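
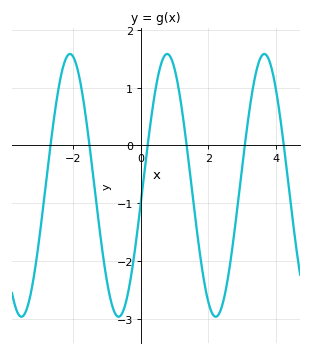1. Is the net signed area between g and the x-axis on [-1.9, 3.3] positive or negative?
negative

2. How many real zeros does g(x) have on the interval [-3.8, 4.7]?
6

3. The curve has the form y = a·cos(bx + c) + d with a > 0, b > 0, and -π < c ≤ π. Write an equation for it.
y = 2.27cos(2.18x - 1.7) - 0.69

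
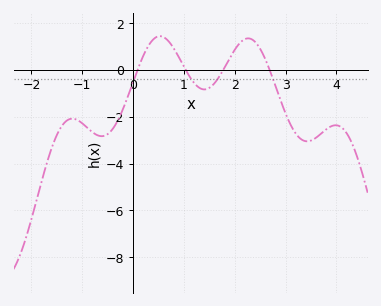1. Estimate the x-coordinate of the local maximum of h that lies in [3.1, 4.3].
3.98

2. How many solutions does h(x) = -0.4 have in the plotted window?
4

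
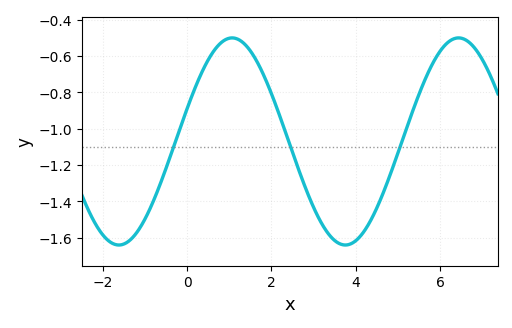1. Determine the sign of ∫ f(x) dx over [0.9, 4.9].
negative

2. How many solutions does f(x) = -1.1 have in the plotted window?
3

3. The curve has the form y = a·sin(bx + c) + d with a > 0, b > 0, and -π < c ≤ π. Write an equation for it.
y = 0.57sin(1.17x + 0.322) - 1.07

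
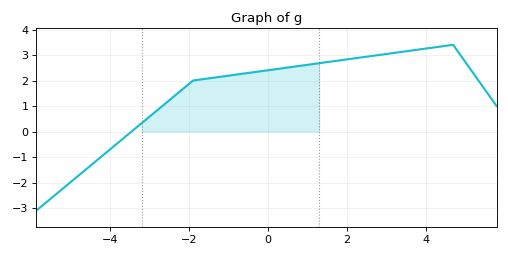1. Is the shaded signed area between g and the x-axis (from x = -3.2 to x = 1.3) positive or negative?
positive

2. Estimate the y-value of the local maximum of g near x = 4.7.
3.4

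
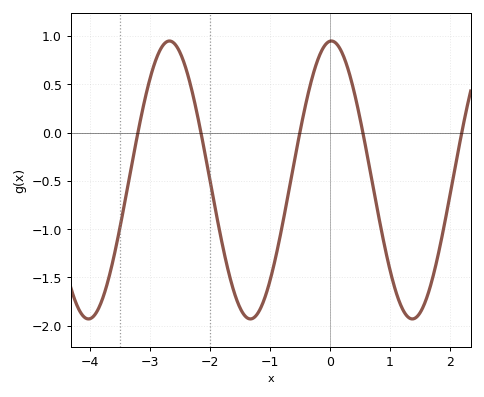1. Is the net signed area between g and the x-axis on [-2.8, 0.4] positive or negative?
negative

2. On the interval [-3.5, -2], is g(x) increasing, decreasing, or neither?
neither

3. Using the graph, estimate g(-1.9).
-0.8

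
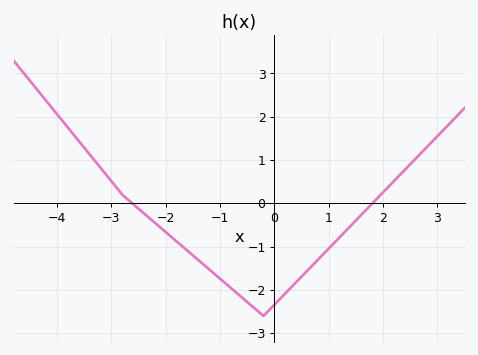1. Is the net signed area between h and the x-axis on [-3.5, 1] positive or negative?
negative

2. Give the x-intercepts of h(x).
-2.6, 1.8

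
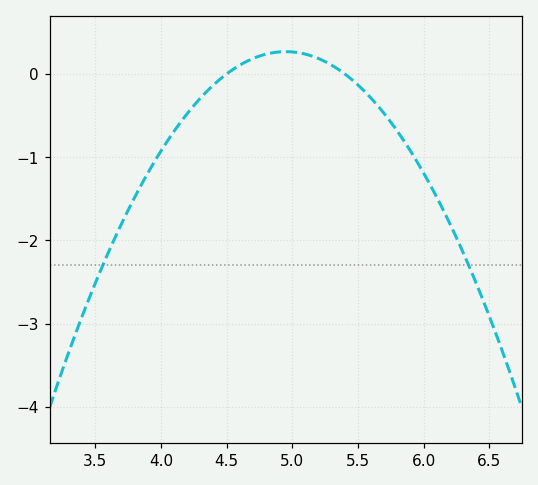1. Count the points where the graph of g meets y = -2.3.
2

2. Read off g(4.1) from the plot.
-0.686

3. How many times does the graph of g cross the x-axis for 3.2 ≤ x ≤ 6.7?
2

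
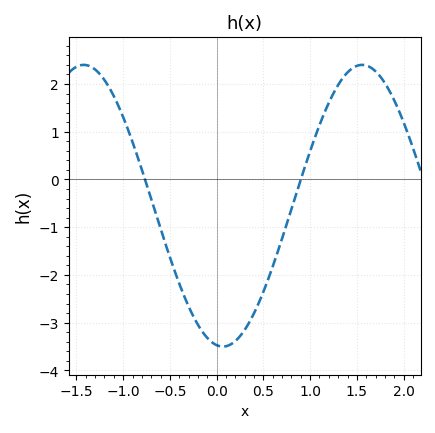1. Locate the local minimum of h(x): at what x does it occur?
0.066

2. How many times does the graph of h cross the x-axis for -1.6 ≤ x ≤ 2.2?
2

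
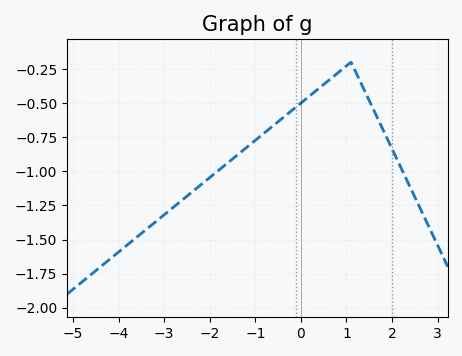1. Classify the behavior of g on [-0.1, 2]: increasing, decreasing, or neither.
neither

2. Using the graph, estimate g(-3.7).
-1.52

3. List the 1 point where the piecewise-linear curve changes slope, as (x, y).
(1.1, -0.2)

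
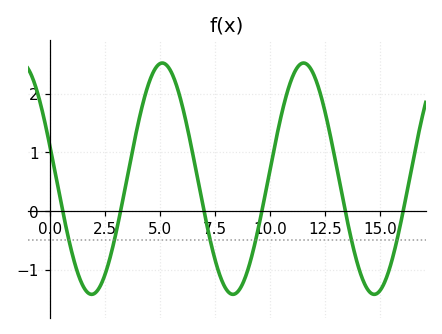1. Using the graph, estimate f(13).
0.798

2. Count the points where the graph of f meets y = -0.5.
6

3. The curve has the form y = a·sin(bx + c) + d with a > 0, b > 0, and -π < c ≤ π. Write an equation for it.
y = 1.97sin(0.98x + 2.84) + 0.55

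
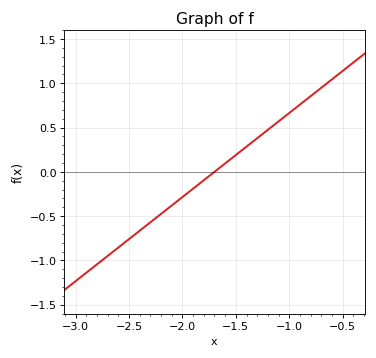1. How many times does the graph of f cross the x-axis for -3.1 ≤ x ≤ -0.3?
1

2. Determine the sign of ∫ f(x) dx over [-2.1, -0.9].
positive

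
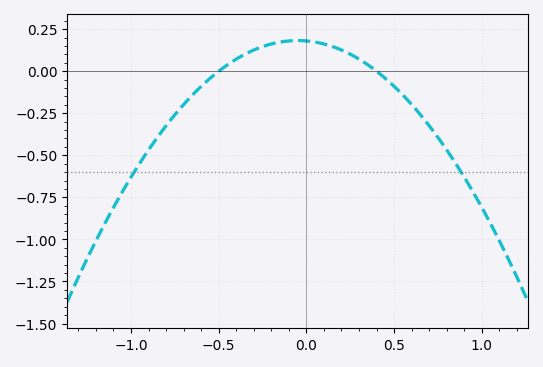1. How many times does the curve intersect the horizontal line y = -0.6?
2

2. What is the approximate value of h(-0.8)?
-0.32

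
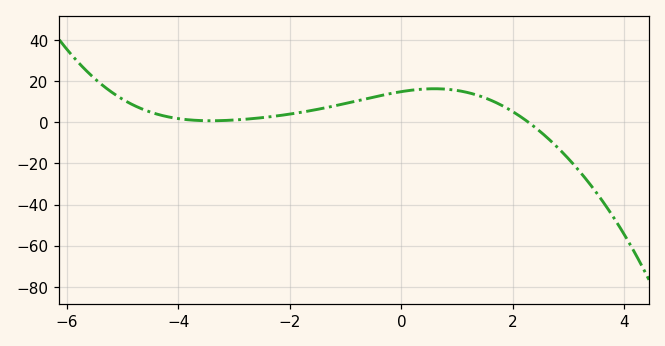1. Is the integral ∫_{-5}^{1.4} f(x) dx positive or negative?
positive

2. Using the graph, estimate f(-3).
1.11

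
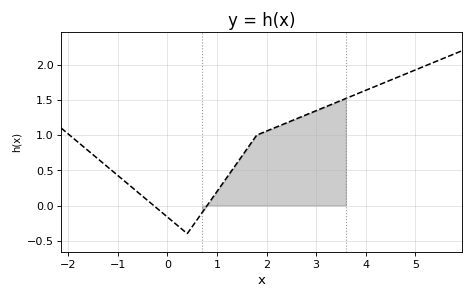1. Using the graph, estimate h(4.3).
1.72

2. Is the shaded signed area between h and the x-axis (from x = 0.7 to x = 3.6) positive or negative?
positive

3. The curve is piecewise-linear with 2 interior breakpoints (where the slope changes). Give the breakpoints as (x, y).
(0.4, -0.4); (1.8, 1)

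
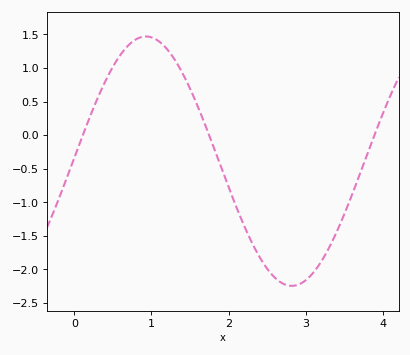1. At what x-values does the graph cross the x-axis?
0.11, 1.75, 3.89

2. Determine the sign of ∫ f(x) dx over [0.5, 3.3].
negative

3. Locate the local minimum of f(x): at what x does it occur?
2.82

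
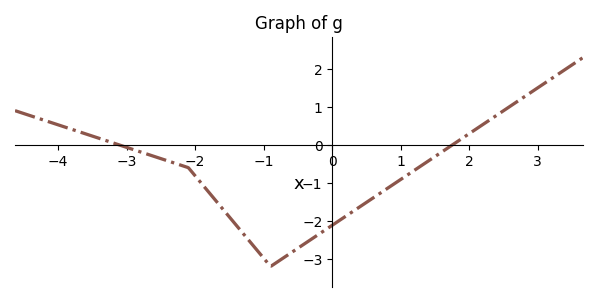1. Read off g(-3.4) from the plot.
0.2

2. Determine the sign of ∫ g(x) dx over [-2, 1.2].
negative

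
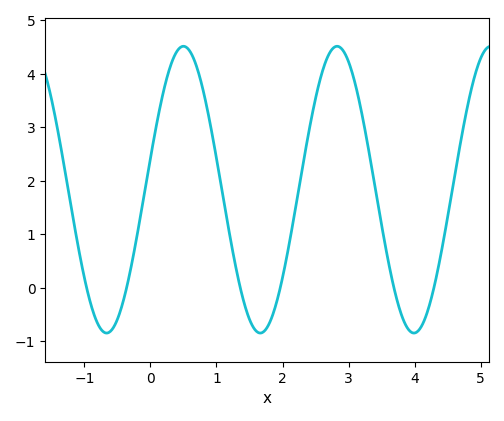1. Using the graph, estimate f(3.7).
-0.068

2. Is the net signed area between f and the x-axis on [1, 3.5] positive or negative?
positive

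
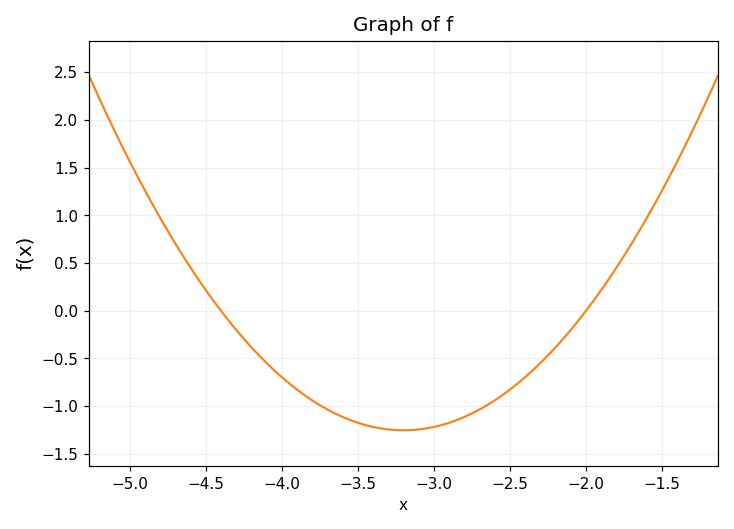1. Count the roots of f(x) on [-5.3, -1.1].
2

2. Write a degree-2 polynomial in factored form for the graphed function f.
y = 0.87(x + 4.4)(x + 2)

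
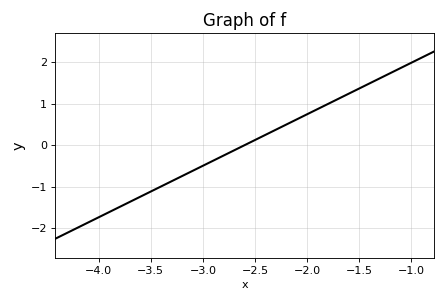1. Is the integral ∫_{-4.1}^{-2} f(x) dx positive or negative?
negative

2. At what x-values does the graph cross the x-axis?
-2.6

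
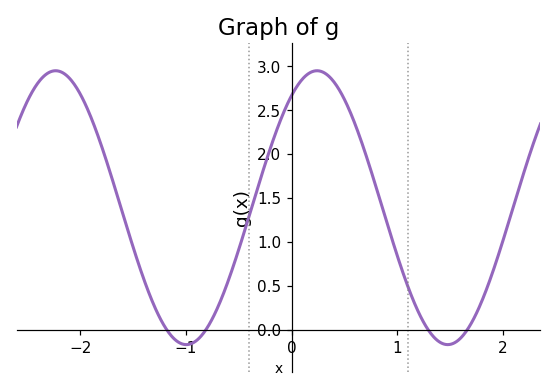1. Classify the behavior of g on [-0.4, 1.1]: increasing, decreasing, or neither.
neither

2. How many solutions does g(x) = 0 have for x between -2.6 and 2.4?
4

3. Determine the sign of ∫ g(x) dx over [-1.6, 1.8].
positive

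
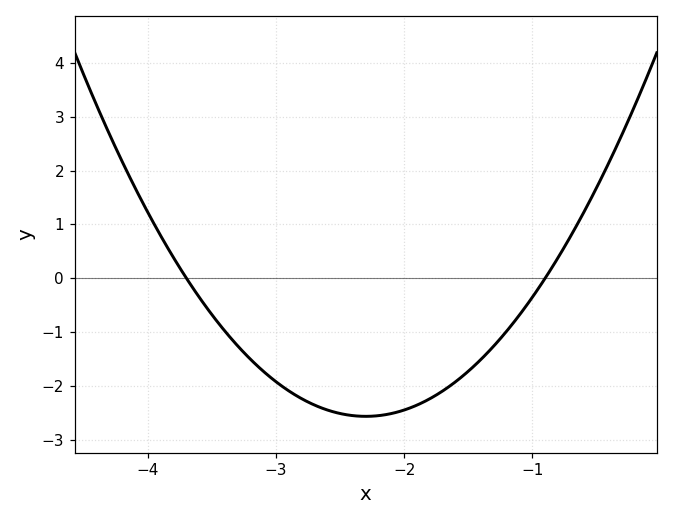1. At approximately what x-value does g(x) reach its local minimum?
-2.3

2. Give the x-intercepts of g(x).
-3.7, -0.9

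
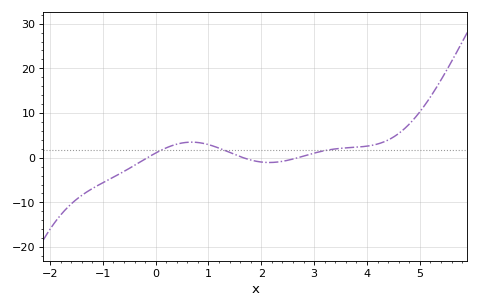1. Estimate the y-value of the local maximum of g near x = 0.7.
3.48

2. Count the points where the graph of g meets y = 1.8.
3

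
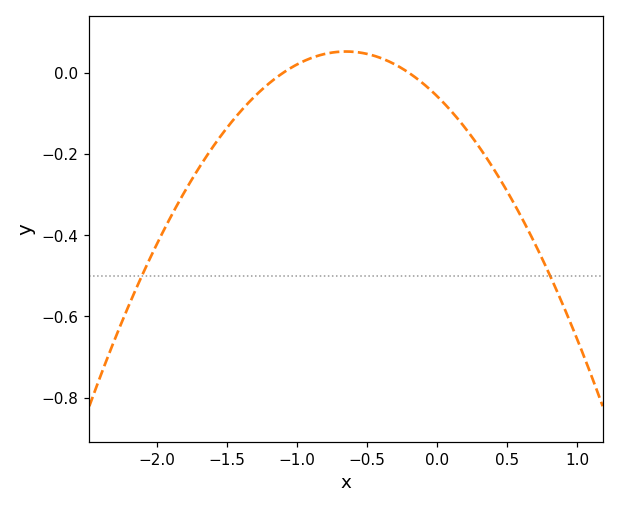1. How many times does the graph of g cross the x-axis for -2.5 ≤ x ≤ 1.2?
2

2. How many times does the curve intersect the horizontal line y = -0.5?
2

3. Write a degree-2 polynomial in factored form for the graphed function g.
y = -0.26(x + 1.1)(x + 0.2)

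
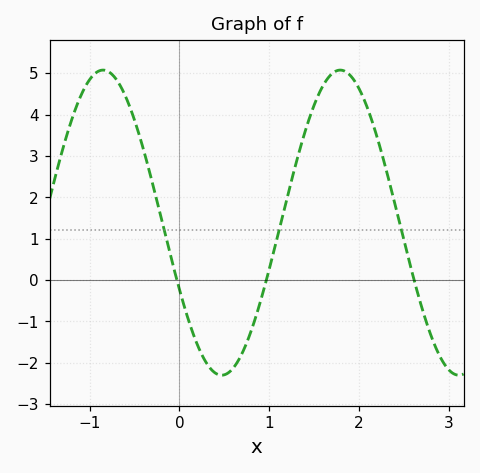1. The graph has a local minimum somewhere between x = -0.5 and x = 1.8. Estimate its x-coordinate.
0.471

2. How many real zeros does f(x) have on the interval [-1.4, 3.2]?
3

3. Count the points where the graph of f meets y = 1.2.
3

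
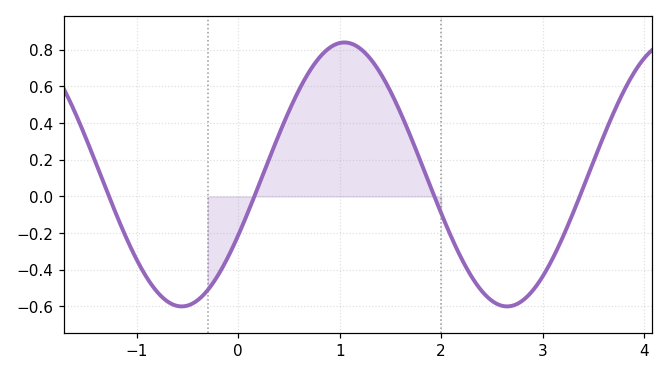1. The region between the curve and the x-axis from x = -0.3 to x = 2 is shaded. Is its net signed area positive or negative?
positive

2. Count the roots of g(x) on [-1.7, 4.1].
4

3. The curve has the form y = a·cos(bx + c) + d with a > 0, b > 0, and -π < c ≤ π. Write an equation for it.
y = 0.72cos(2x - 2.1) + 0.12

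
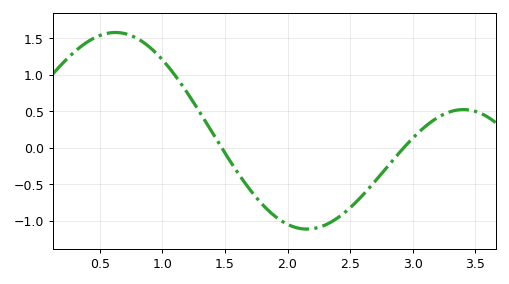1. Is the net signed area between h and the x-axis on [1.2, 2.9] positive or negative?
negative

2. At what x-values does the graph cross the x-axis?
1.47, 2.93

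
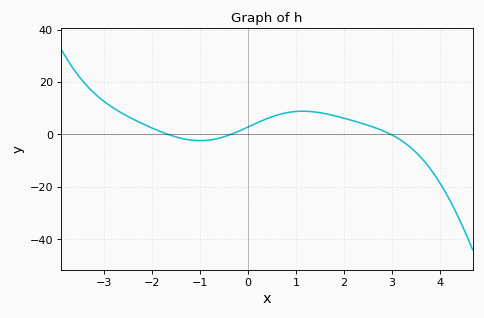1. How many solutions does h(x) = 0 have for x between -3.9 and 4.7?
3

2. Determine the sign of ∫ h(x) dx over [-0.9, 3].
positive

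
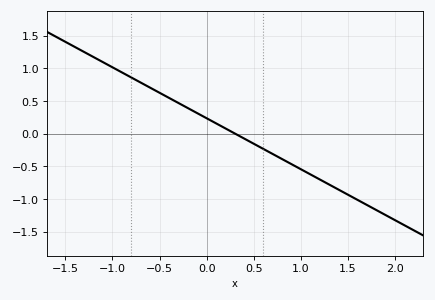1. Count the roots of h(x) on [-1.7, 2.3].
1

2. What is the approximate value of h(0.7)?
-0.312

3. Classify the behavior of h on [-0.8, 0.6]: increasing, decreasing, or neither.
decreasing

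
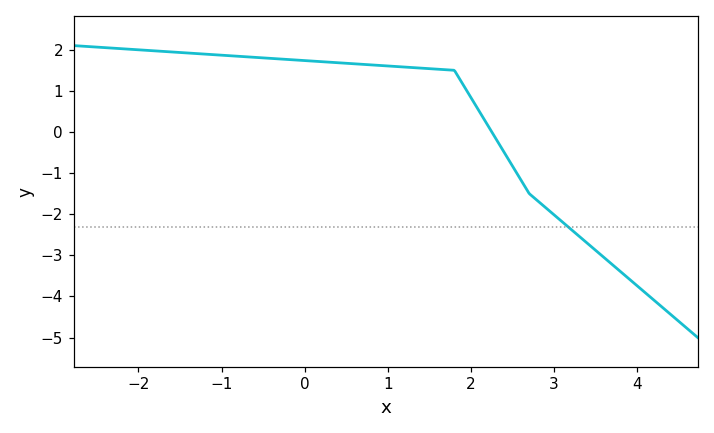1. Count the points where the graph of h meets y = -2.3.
1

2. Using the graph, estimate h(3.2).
-2.4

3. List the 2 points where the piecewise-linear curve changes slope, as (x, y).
(1.8, 1.5); (2.7, -1.5)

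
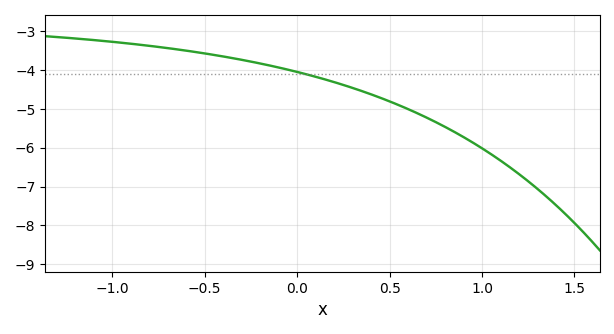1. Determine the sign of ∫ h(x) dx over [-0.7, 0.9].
negative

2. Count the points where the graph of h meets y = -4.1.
1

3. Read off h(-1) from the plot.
-3.28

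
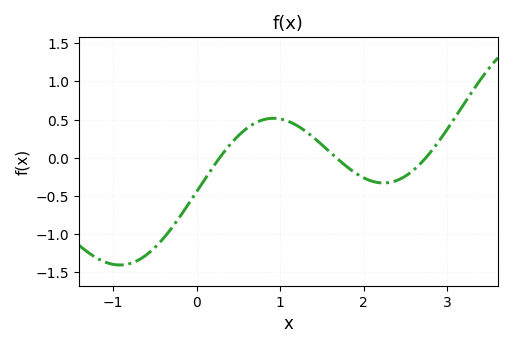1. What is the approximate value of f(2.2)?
-0.327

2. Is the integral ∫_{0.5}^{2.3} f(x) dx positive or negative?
positive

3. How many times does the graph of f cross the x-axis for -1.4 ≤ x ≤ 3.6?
3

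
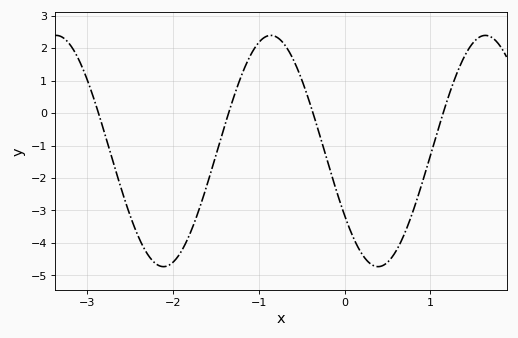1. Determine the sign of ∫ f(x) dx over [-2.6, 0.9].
negative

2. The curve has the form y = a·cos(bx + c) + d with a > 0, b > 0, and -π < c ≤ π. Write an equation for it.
y = 3.56cos(2.51x + 2.16) - 1.17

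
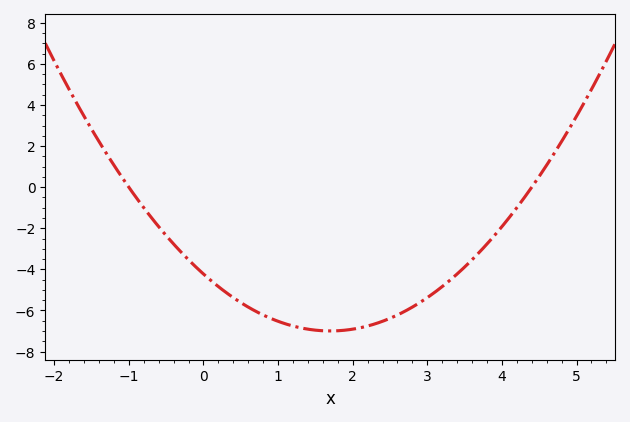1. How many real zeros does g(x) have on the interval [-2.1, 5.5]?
2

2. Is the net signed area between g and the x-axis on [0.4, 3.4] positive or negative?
negative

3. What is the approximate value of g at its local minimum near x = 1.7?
-7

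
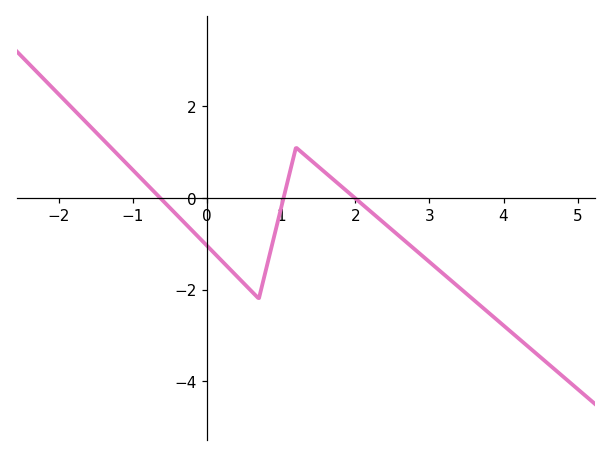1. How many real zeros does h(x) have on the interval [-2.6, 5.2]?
3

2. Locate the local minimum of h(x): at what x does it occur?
0.698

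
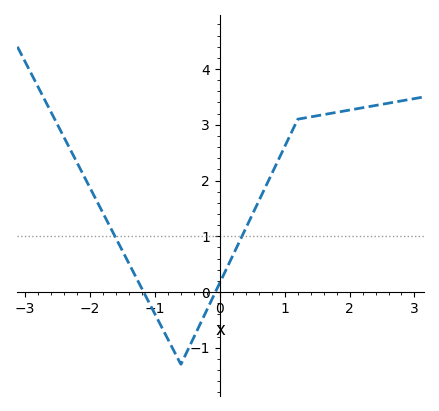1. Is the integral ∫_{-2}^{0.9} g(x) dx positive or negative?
positive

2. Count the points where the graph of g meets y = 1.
2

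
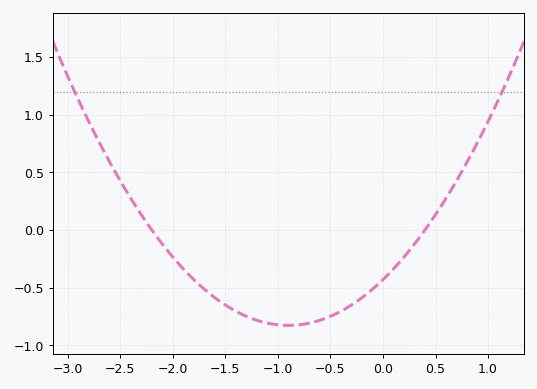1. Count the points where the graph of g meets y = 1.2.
2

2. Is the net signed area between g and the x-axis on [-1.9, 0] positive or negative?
negative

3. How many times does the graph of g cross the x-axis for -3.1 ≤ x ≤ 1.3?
2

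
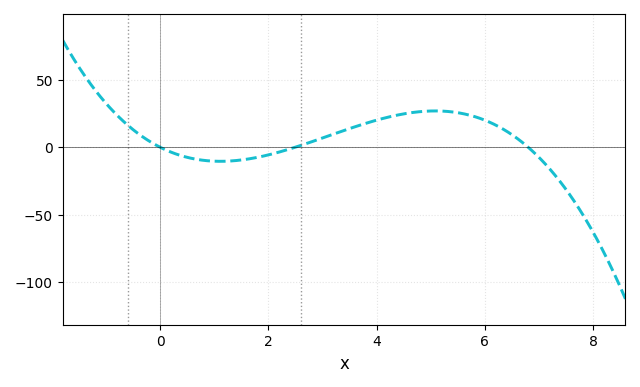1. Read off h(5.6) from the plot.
24.8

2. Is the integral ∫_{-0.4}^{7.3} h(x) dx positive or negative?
positive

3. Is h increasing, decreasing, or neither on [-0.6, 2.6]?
neither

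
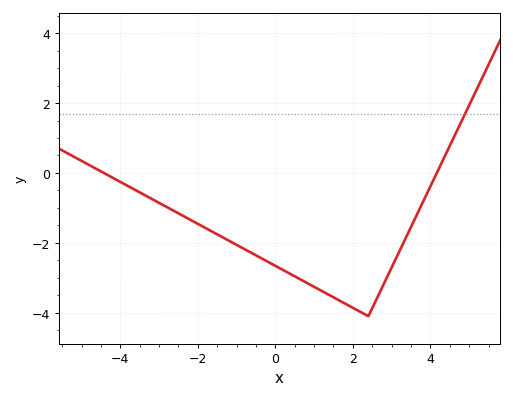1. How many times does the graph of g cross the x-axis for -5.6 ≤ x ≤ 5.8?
2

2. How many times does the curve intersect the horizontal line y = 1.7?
1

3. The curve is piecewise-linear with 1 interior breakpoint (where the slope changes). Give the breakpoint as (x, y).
(2.4, -4.1)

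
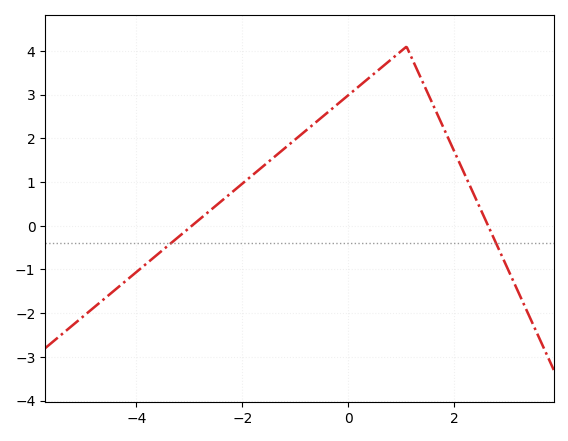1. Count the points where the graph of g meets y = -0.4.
2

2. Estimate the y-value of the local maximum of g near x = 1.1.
4.1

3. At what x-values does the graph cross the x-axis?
-3, 2.6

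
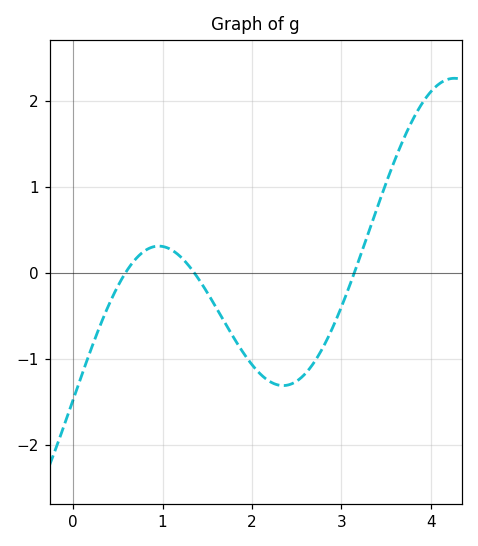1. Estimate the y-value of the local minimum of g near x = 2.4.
-1.3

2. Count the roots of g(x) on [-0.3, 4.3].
3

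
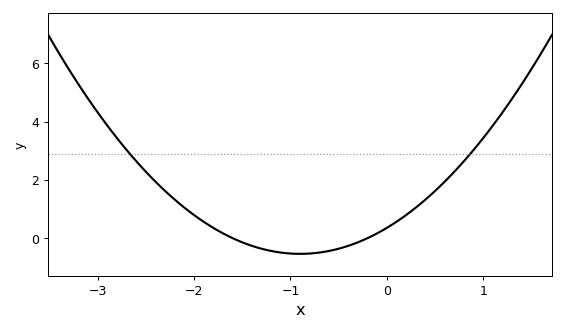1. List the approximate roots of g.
-1.6, -0.2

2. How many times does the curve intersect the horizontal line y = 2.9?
2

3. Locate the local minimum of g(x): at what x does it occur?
-0.9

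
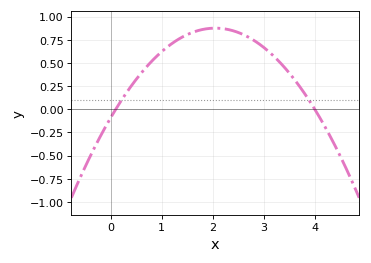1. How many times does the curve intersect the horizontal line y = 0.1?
2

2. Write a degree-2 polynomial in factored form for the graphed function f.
y = -0.23(x - 0.1)(x - 4)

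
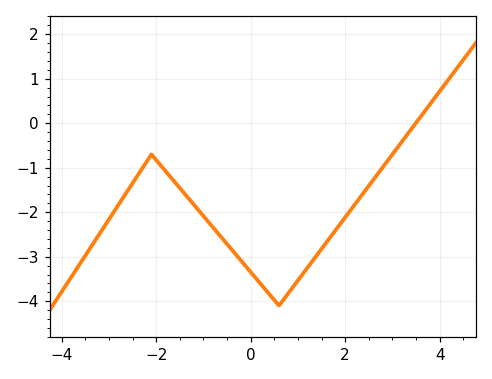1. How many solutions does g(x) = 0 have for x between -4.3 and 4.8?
1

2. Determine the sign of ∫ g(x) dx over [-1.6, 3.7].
negative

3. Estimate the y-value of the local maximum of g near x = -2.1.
-0.7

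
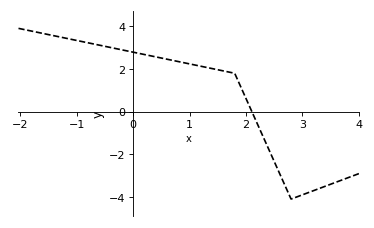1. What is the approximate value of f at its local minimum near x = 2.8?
-4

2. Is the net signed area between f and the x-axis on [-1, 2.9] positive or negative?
positive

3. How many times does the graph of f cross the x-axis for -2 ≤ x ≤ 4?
1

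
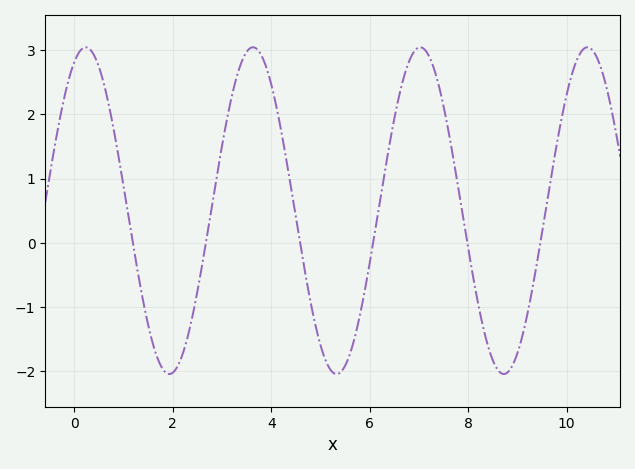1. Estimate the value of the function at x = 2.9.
1.06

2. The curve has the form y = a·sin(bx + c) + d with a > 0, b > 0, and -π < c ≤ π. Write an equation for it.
y = 2.54sin(1.85x + 1.14) + 0.5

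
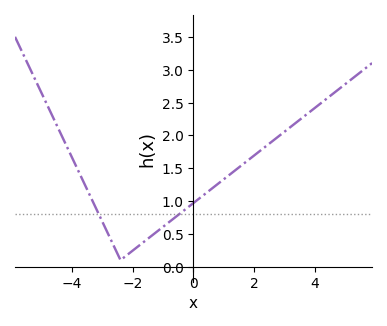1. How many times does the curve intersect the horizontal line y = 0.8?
2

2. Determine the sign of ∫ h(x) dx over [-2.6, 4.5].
positive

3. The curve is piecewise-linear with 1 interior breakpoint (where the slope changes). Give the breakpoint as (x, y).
(-2.4, 0.1)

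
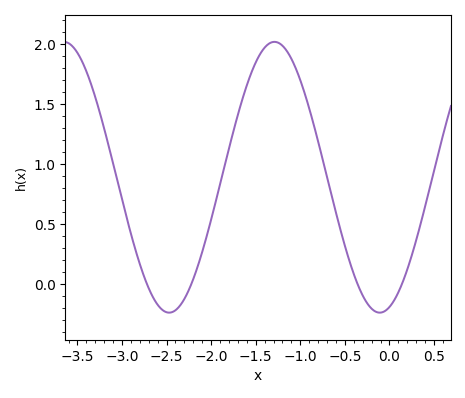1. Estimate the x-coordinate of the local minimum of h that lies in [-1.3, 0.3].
-0.1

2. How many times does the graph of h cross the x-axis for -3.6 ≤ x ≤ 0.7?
4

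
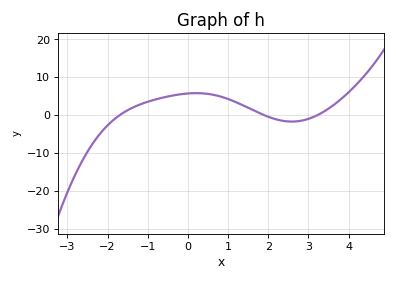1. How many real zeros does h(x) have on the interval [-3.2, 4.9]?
3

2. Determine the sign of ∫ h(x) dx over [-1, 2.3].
positive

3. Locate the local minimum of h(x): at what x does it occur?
2.6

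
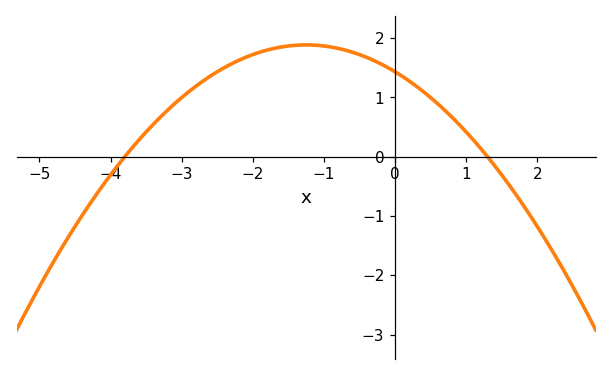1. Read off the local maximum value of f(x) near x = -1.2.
1.9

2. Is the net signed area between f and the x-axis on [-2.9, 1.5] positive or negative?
positive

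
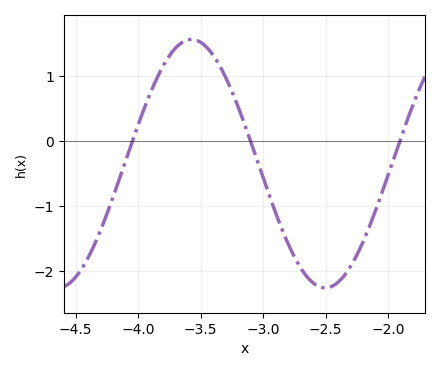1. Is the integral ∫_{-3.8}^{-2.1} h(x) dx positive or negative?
negative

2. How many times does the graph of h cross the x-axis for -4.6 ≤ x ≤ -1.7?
3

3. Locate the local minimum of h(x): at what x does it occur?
-2.5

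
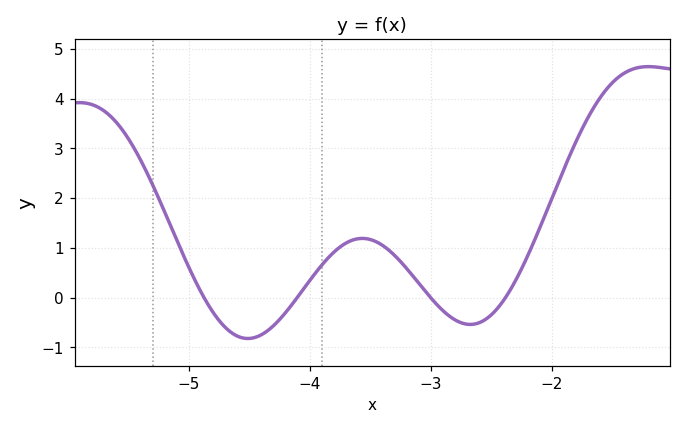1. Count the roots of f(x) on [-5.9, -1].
4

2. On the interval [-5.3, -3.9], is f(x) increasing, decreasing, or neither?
neither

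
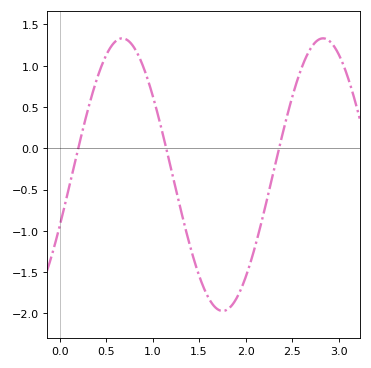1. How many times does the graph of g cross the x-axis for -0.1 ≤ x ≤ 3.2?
3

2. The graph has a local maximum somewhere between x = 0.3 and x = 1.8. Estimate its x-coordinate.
0.65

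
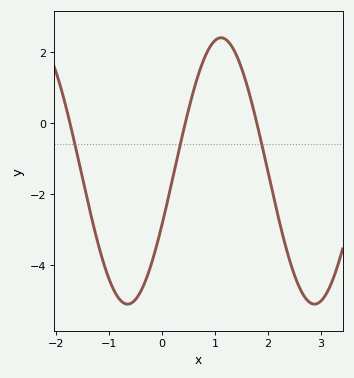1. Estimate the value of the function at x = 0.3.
-0.888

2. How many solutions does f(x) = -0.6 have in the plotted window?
3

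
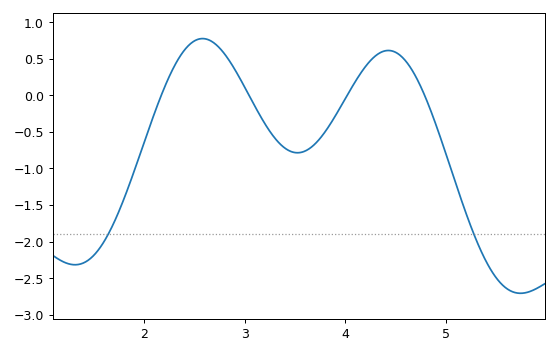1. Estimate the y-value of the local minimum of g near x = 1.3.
-2.32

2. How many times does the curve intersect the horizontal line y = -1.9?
2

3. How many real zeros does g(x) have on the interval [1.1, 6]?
4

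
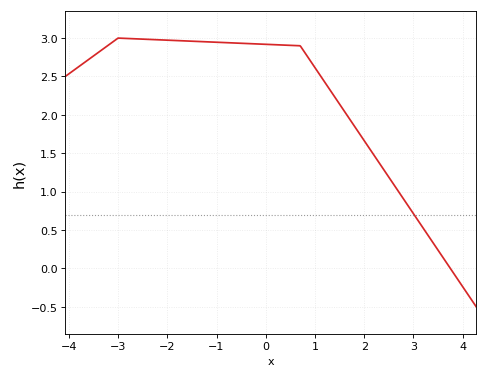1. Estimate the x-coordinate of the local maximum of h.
-3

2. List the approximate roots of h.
3.75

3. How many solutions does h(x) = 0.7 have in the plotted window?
1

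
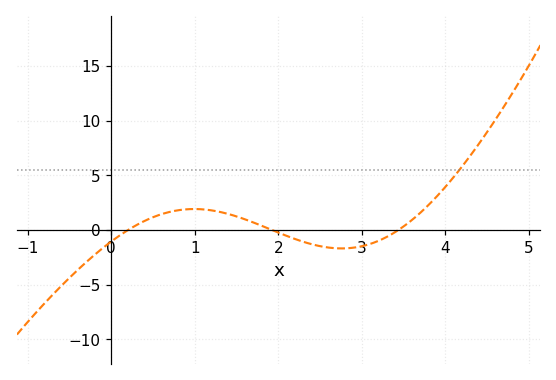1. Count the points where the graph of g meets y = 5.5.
1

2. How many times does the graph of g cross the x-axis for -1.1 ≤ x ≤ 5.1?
3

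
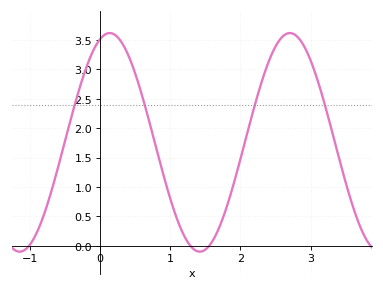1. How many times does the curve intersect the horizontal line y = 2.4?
4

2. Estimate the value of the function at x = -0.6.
1.3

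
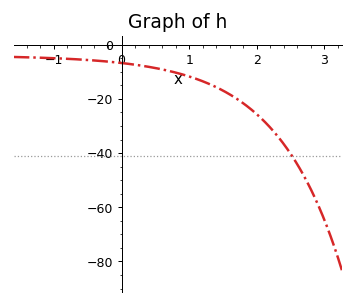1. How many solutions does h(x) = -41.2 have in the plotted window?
1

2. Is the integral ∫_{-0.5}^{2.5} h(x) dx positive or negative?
negative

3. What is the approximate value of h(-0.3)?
-6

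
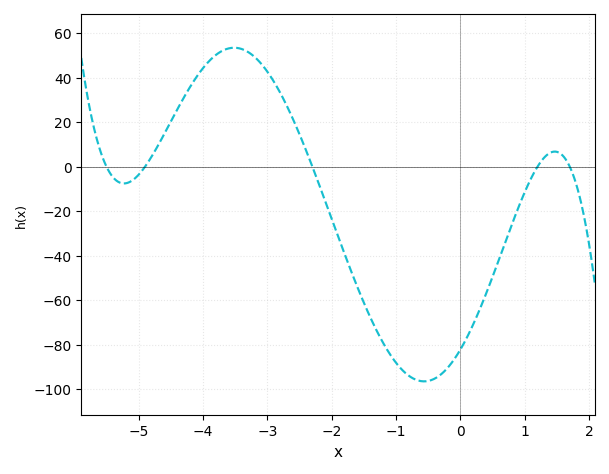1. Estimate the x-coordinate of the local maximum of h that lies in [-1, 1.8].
1.4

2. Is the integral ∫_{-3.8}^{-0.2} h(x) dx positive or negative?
negative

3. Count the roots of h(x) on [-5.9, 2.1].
5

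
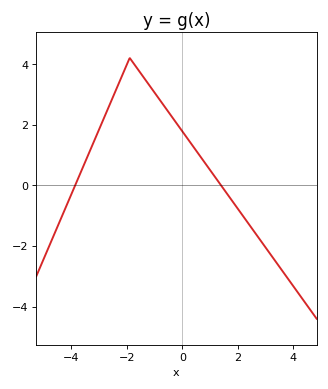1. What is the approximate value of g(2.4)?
-1.2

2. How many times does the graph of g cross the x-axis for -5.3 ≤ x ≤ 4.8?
2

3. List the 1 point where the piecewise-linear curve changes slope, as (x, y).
(-1.9, 4.2)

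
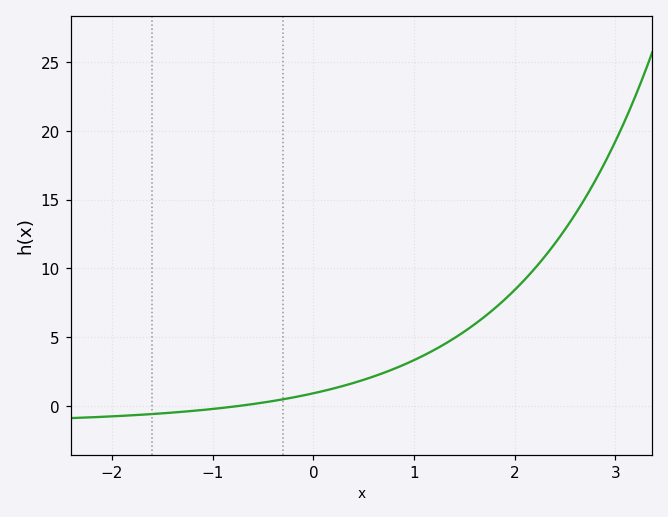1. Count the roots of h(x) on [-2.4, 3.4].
1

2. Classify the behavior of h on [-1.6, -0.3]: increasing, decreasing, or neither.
increasing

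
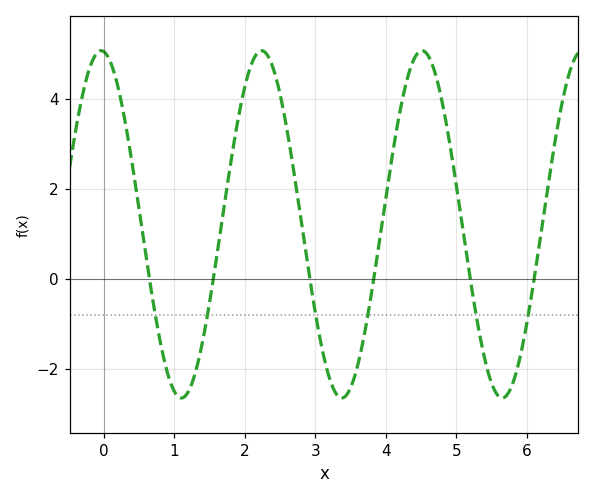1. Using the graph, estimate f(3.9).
0.8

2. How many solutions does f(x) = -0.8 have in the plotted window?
6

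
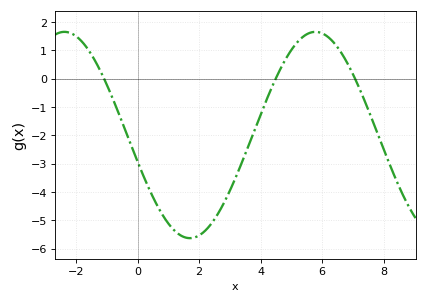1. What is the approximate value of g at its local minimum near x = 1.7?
-5.6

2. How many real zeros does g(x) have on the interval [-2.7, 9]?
3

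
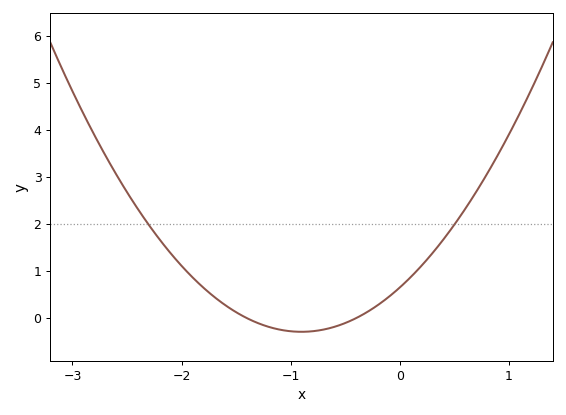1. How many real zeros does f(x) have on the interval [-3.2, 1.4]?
2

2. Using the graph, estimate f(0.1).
0.87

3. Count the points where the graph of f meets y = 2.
2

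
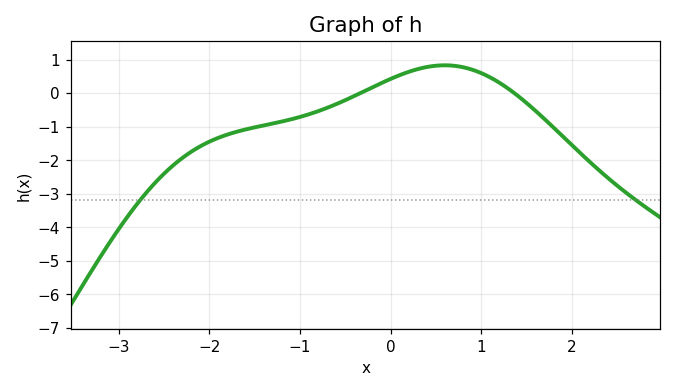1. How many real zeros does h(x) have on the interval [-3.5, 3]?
2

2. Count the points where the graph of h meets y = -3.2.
2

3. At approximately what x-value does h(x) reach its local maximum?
0.597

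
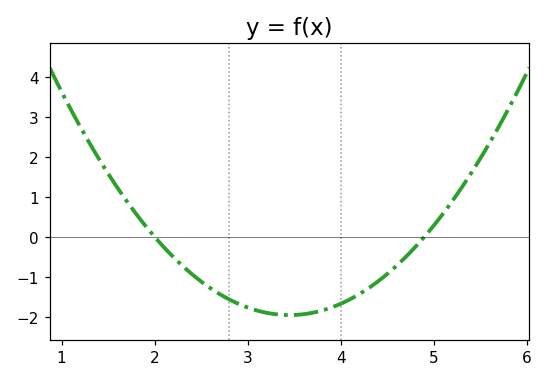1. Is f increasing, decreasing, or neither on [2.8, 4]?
neither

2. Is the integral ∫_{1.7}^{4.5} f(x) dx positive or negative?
negative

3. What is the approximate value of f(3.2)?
-1.9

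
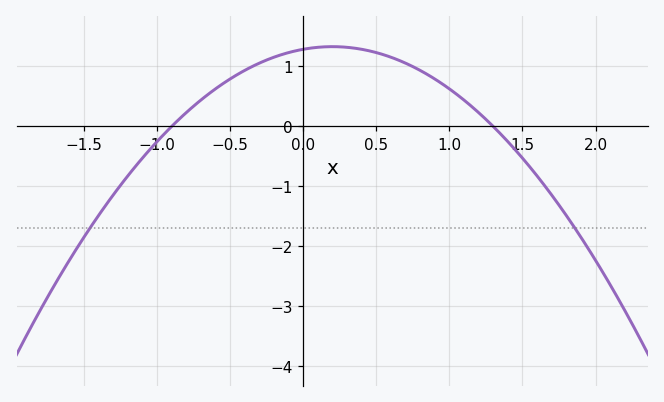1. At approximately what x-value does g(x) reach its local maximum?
0.2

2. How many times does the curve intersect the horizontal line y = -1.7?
2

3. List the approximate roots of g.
-0.9, 1.3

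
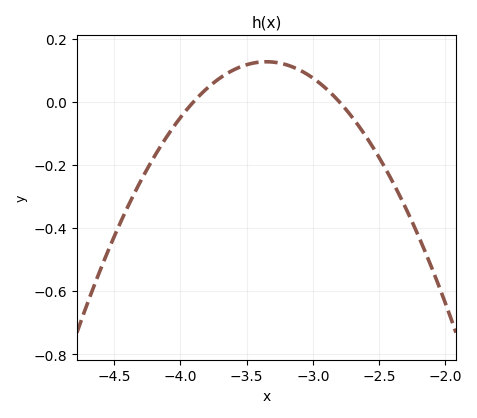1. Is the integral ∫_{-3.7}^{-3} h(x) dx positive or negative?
positive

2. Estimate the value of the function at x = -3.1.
0.1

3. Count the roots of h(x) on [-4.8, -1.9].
2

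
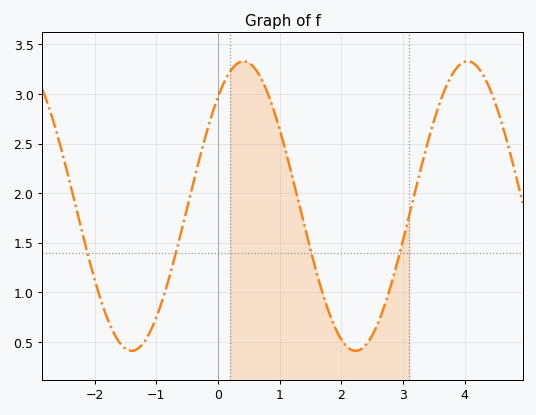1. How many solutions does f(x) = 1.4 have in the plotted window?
4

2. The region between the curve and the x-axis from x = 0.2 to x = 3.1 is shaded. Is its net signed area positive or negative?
positive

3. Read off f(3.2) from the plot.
2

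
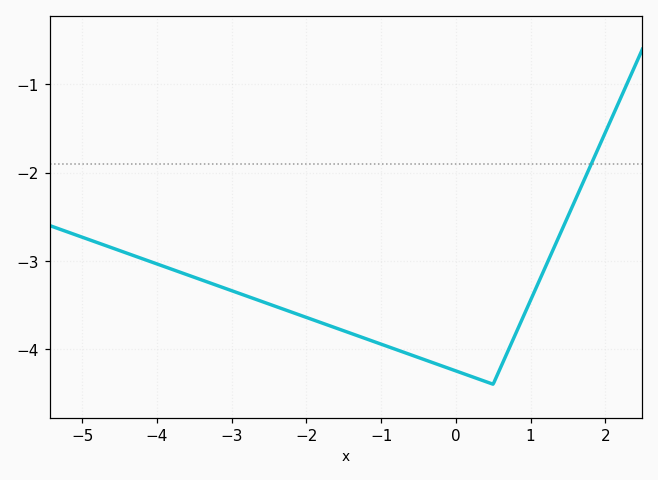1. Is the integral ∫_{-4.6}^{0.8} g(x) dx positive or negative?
negative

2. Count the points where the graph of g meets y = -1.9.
1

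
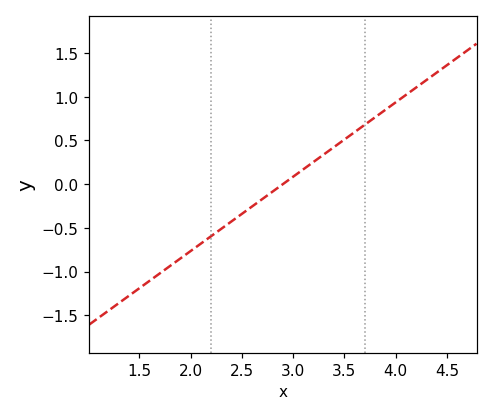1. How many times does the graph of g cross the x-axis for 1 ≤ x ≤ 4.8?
1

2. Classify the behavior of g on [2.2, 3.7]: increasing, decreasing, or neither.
increasing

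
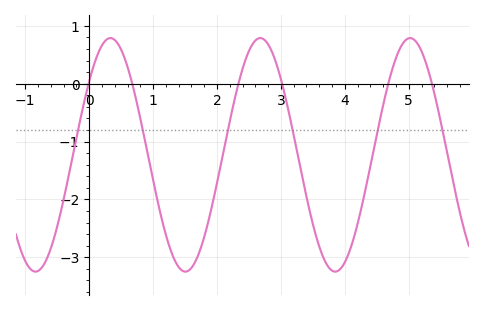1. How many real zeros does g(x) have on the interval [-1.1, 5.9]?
6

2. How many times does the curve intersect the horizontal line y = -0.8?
6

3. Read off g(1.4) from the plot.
-3.2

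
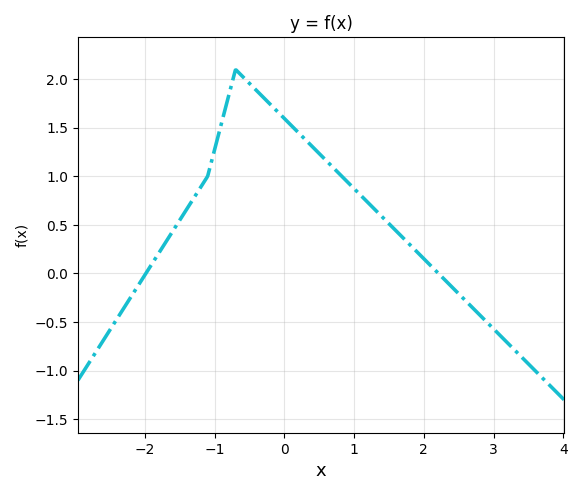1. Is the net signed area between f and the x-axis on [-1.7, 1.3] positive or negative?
positive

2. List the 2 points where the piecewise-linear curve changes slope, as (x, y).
(-1.1, 1); (-0.7, 2.1)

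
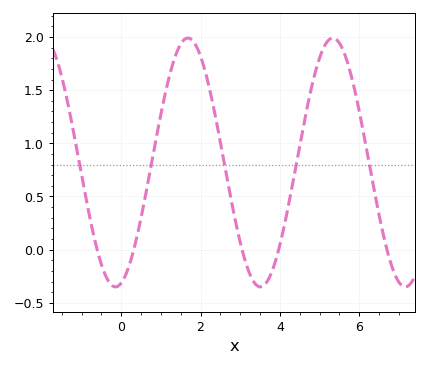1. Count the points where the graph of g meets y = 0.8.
5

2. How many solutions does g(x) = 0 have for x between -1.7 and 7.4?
5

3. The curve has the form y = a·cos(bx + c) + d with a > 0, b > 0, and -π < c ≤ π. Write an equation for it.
y = 1.17cos(1.7x - 2.9) + 0.82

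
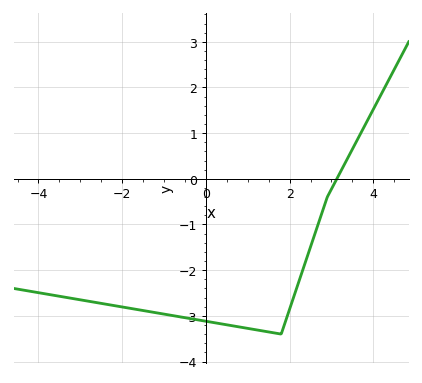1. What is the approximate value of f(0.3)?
-3.17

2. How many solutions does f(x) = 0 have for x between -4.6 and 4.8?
1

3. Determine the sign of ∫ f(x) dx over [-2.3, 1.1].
negative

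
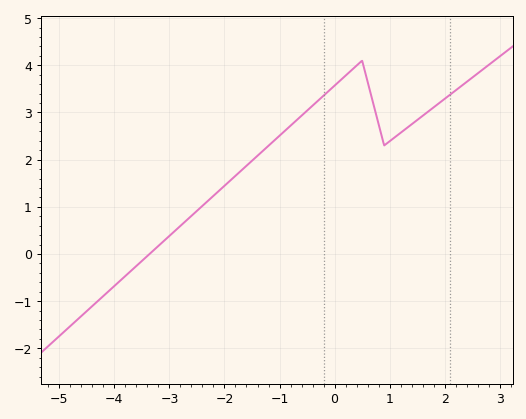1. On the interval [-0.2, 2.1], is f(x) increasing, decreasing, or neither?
neither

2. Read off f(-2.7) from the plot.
0.702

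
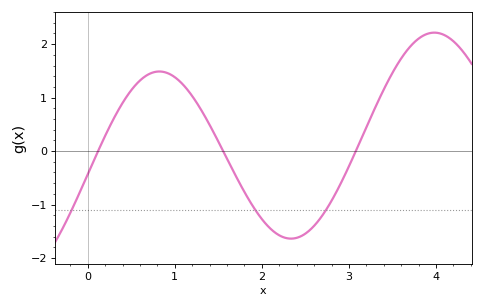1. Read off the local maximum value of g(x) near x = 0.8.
1.49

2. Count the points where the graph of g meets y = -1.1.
3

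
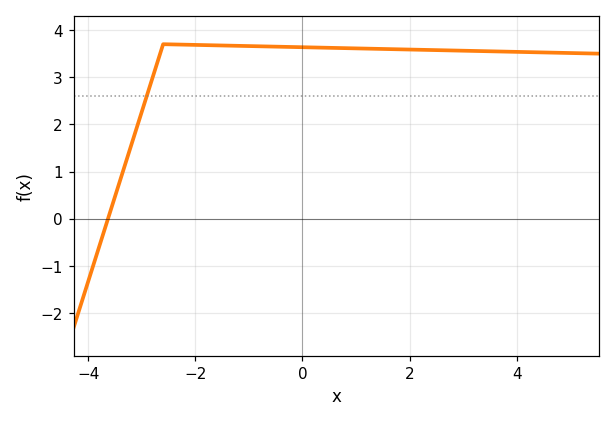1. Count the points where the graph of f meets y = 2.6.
1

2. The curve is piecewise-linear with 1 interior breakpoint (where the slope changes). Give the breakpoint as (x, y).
(-2.6, 3.7)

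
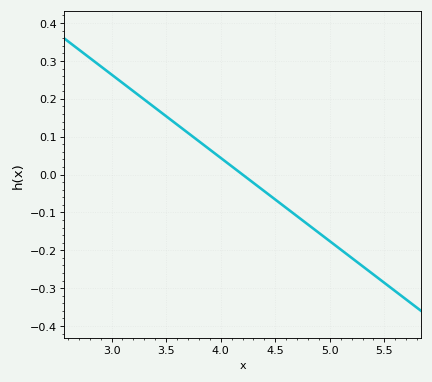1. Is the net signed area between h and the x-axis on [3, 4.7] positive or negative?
positive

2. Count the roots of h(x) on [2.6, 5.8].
1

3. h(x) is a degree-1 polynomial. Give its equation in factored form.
y = -0.22(x - 4.2)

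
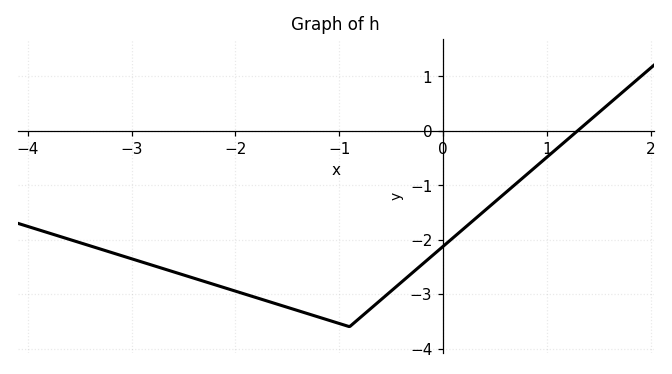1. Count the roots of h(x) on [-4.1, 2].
1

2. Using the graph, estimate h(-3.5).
-2.05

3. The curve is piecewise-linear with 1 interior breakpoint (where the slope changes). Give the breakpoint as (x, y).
(-0.9, -3.6)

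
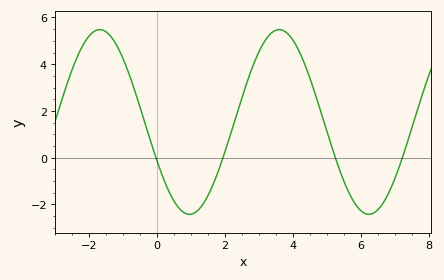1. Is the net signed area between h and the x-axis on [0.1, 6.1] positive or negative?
positive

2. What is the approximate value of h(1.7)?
-0.949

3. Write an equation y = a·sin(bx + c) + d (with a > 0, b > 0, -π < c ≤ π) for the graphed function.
y = 3.95sin(1.19x - 2.7) + 1.53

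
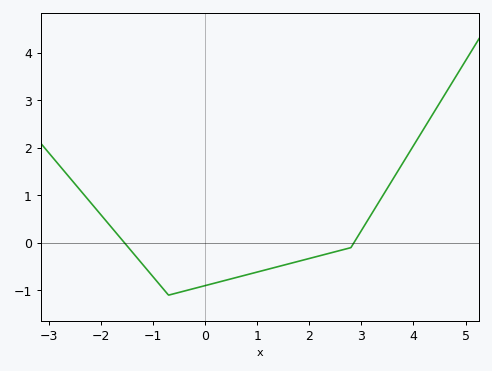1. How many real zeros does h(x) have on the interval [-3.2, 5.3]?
2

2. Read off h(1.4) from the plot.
-0.5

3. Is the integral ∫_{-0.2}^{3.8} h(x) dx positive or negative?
negative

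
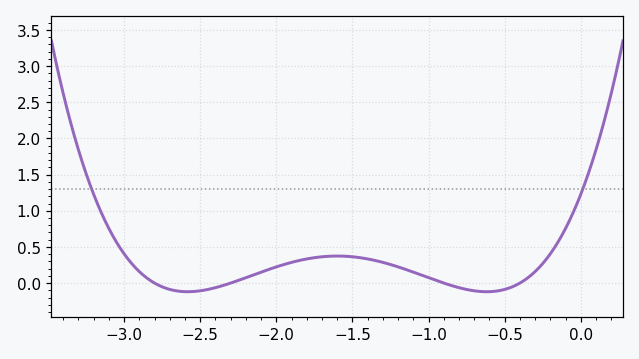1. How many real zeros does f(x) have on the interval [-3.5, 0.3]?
4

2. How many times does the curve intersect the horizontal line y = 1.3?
2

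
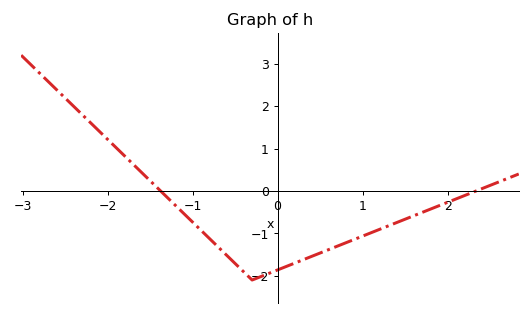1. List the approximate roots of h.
-1.38, 2.34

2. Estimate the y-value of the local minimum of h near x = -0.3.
-2.1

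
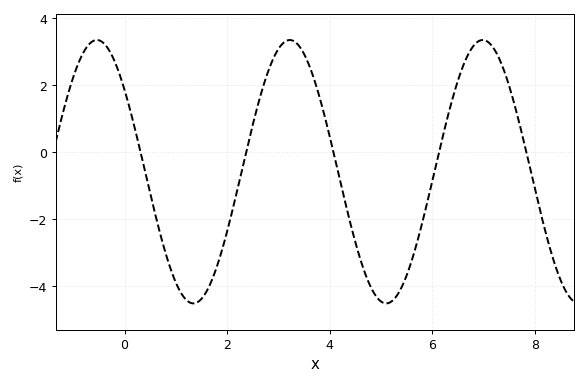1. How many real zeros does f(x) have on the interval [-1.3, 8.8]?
5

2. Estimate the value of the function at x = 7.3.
2.8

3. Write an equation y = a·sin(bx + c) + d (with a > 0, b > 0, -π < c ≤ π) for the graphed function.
y = 3.93sin(1.7x + 2.5) - 0.58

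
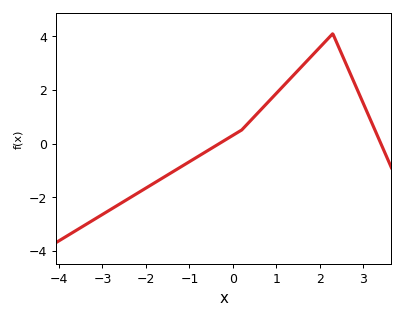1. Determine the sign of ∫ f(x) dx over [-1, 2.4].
positive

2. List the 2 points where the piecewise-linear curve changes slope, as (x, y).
(0.2, 0.5); (2.3, 4.1)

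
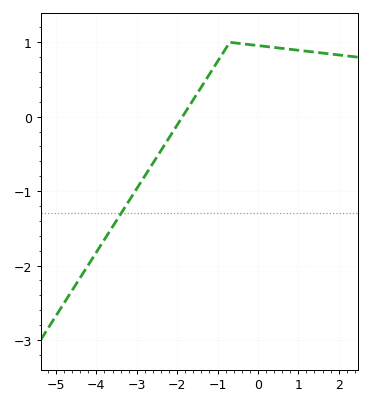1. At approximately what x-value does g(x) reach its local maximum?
-0.6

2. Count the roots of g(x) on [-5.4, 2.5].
1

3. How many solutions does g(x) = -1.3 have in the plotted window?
1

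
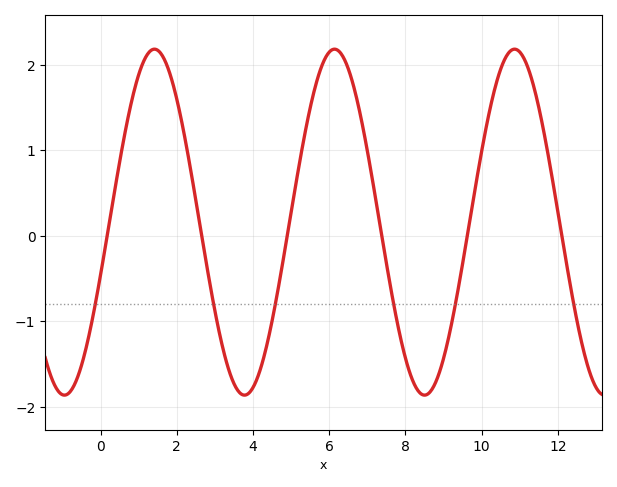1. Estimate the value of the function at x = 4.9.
0.005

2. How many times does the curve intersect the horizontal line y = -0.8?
6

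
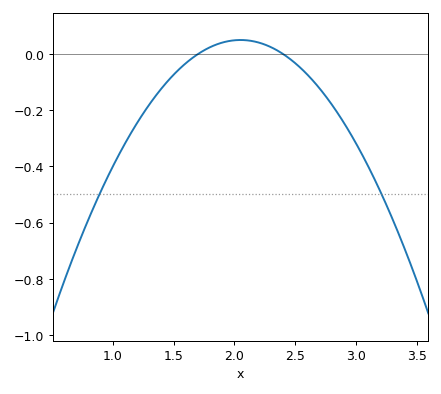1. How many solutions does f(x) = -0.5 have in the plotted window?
2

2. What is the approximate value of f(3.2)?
-0.492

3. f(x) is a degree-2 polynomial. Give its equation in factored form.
y = -0.41(x - 1.7)(x - 2.4)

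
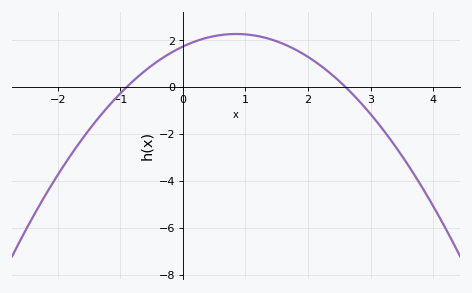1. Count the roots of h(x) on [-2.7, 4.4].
2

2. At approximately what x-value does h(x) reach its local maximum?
0.85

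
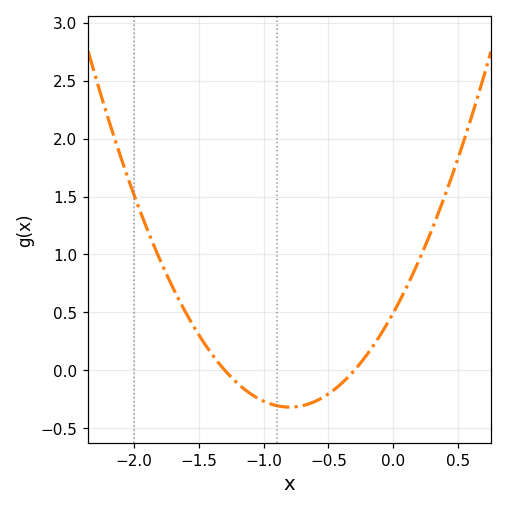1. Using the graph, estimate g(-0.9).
-0.305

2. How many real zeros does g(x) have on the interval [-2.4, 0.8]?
2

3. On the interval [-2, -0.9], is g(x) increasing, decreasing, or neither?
decreasing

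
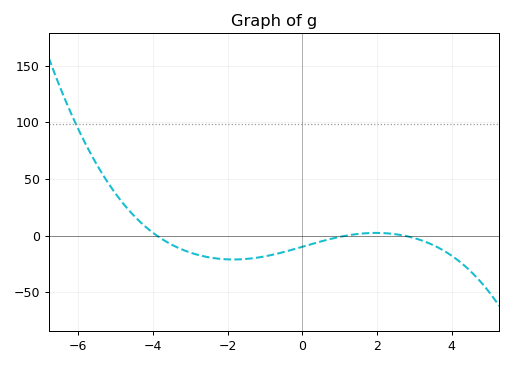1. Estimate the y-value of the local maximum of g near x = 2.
2.32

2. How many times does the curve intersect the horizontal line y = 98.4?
1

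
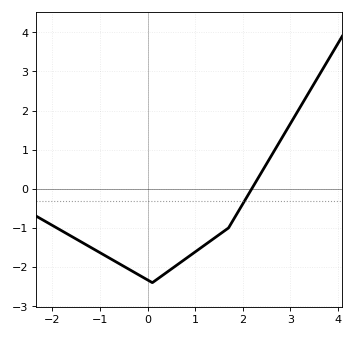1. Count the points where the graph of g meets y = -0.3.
1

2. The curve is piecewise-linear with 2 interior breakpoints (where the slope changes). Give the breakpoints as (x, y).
(0.1, -2.4); (1.7, -1)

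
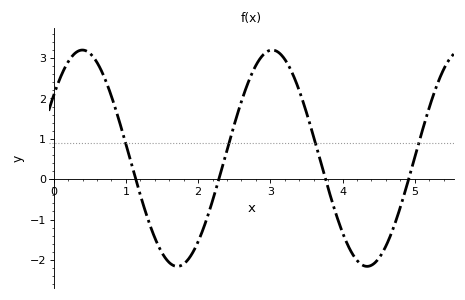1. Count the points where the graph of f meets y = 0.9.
4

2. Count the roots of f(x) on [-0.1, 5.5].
4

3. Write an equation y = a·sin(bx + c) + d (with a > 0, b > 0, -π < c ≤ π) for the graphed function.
y = 2.68sin(2.39x + 0.622) + 0.52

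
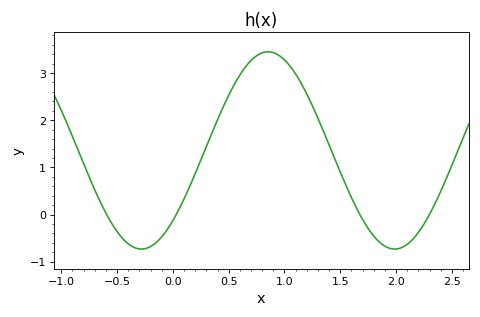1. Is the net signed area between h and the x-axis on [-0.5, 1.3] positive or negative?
positive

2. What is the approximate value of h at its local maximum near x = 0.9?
3.4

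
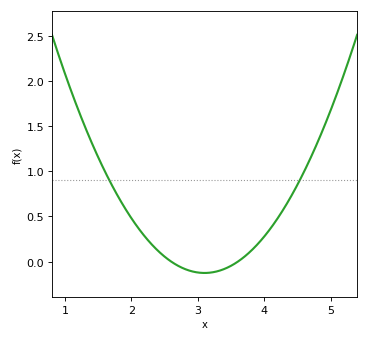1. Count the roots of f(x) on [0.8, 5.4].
2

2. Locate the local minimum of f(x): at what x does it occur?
3.1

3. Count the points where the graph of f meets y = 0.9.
2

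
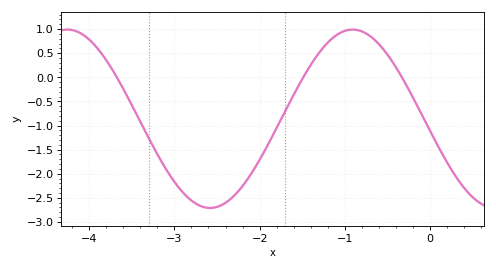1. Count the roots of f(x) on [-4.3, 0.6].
3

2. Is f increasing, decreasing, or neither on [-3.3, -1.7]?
neither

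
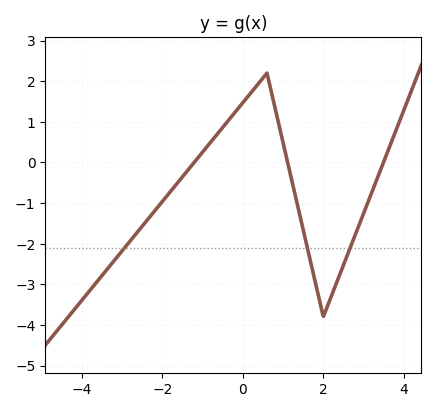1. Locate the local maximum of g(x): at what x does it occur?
0.601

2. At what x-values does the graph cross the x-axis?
-1.21, 1.11, 3.5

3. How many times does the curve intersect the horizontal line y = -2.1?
3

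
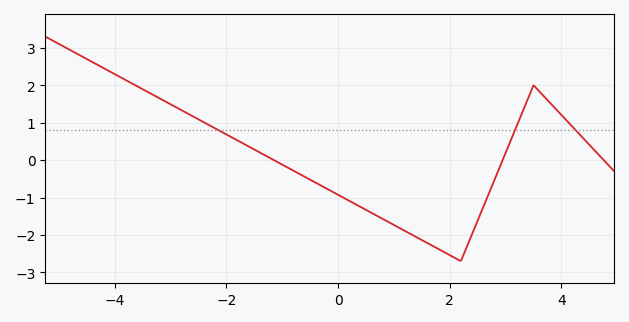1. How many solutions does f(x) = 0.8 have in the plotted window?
3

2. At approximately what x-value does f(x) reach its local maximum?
3.5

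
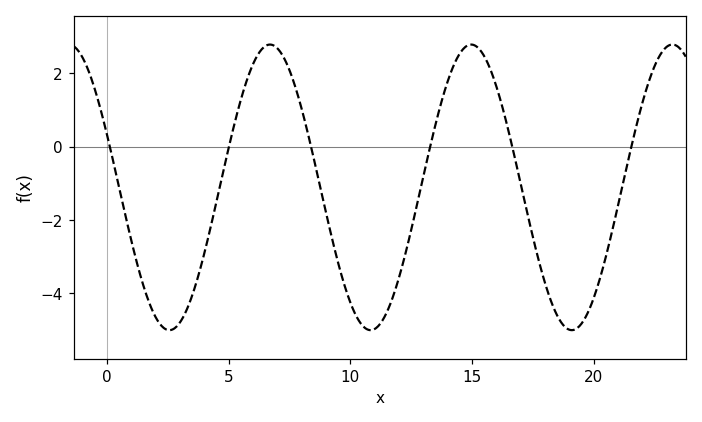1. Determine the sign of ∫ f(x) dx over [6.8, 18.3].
negative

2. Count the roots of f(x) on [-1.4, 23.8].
6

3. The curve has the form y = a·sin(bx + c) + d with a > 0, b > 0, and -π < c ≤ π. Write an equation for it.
y = 3.89sin(0.76x + 2.76) - 1.11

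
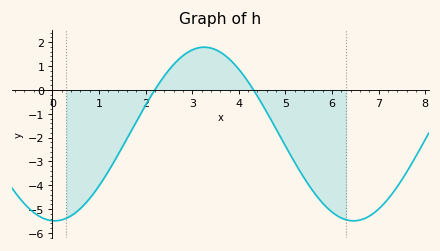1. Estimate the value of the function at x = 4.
0.9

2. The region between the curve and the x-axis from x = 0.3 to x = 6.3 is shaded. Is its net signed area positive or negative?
negative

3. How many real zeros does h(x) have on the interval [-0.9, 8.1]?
2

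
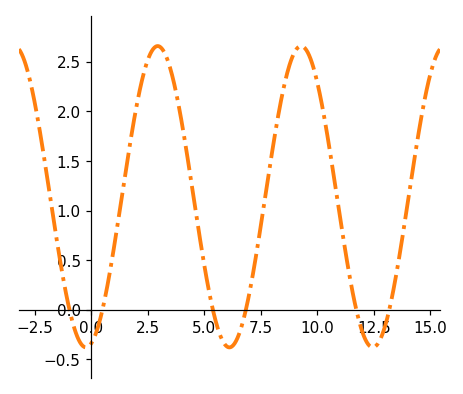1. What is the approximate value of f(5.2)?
0.2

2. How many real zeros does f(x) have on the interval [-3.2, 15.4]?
6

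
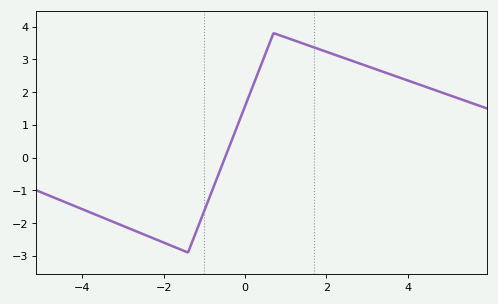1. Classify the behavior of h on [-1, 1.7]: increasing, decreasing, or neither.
neither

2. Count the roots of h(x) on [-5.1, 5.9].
1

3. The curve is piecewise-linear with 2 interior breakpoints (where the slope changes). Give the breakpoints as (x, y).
(-1.4, -2.9); (0.7, 3.8)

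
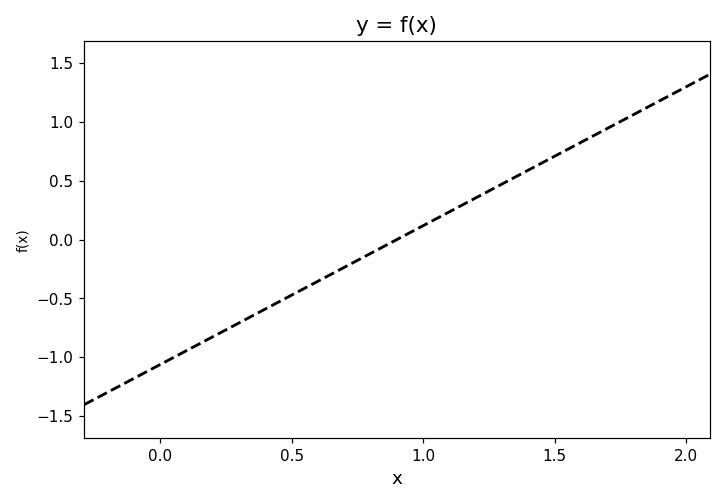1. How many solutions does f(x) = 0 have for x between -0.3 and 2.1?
1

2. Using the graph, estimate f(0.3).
-0.7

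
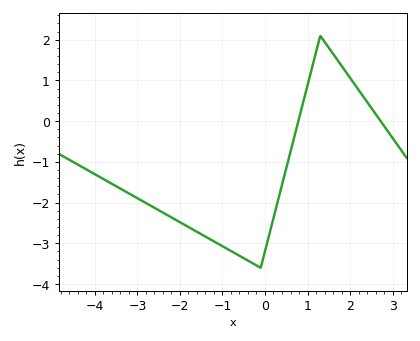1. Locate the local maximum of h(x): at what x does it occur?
1.3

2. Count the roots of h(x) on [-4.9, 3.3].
2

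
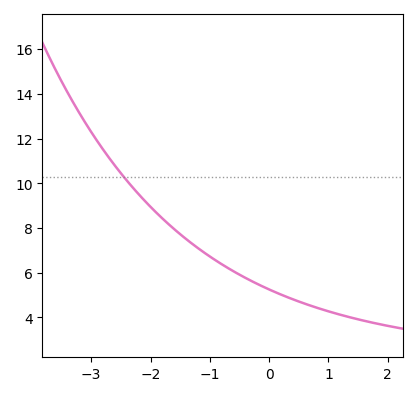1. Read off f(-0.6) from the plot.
6.06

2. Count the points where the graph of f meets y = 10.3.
1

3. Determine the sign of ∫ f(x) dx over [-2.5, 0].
positive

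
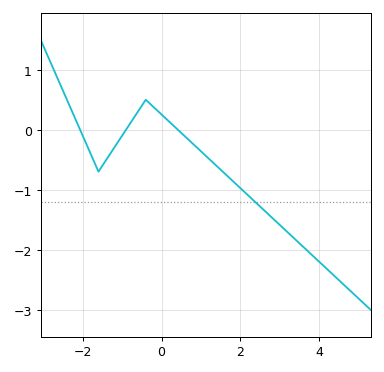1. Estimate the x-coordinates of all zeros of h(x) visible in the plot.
-2, -0.8, 0.4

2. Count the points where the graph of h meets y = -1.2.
1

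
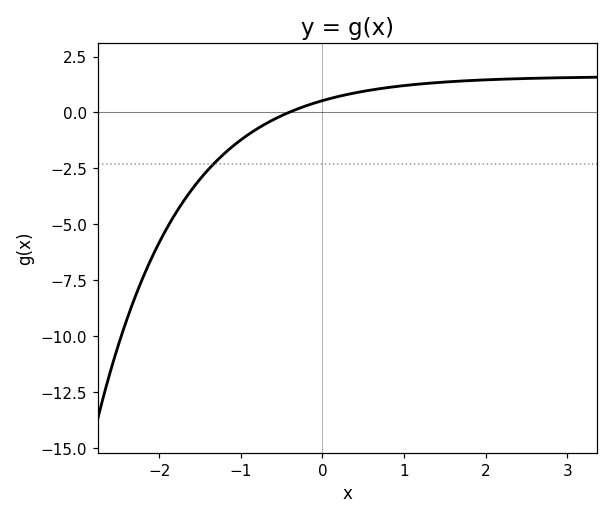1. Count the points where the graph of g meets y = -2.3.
1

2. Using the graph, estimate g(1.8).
1.43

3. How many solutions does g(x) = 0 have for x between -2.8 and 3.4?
1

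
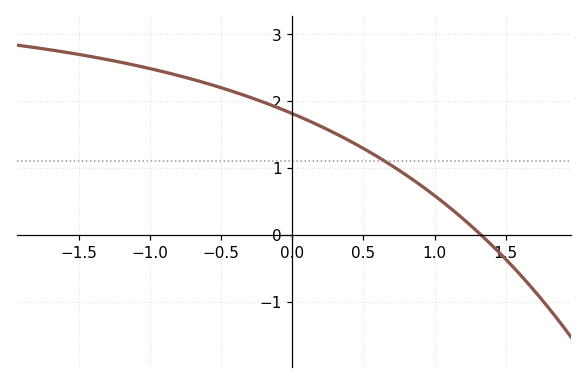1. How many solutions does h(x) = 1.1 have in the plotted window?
1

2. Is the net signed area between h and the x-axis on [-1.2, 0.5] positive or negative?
positive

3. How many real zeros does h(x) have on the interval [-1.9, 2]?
1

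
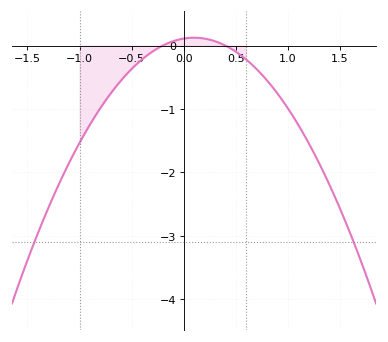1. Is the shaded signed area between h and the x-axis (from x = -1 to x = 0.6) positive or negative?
negative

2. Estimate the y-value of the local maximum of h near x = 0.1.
0.1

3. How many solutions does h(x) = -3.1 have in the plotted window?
2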